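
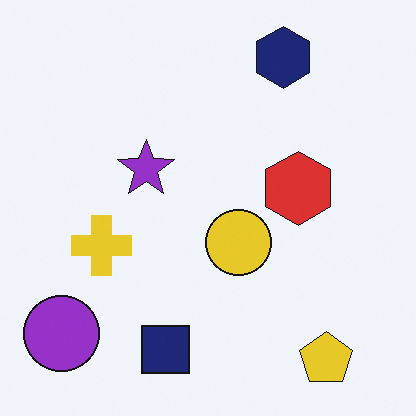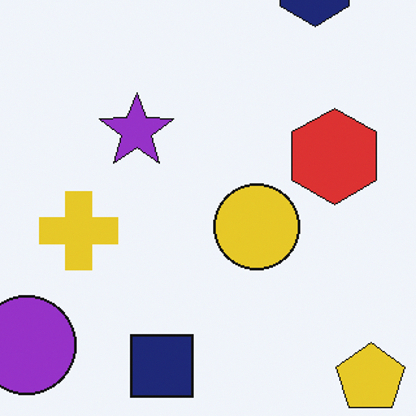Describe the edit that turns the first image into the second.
This is the original image cropped slightly and scaled back up.

The visible shapes are larger and the field of view is narrower; shapes near the original edges may be partly or wholly outside the frame — a crop-and-rescale.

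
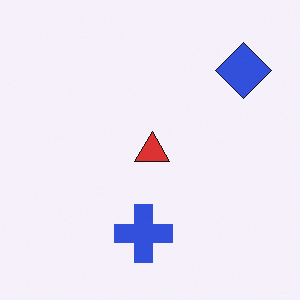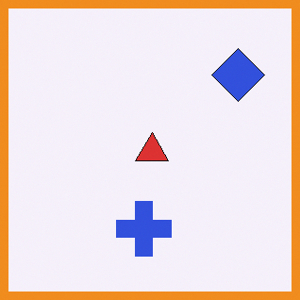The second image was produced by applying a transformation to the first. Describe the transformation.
This is the original image framed with a orange border.

A solid orange frame runs around the edge of the second image, with the content slightly shrunk inside it.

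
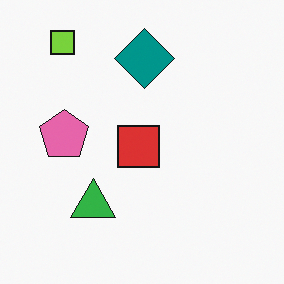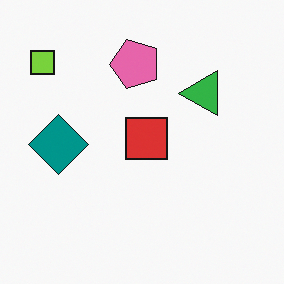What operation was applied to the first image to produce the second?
This is the original image transposed (reflected across the top-left ↔ bottom-right diagonal).

Shapes have swapped their row and column positions — what was in the top-right is now in the bottom-left — a diagonal reflection.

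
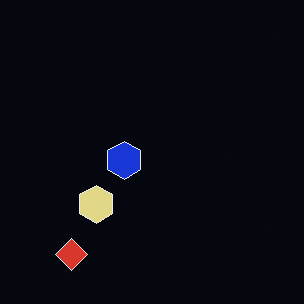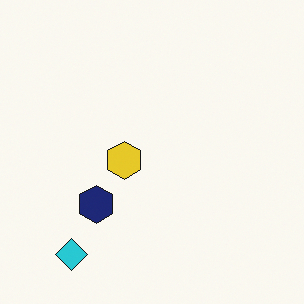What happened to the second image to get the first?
The first image is the second color-inverted (negative).

The light background has become dark and every shape's color is its complement — a photographic negative.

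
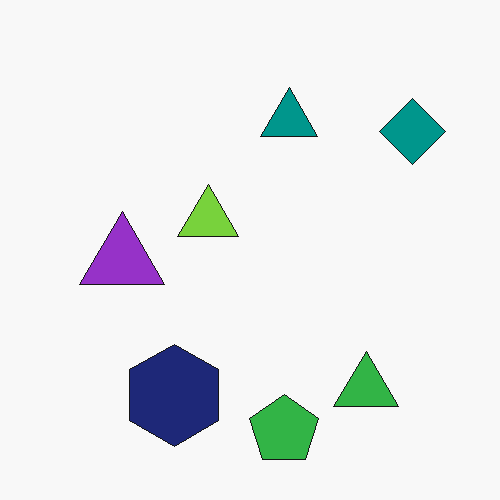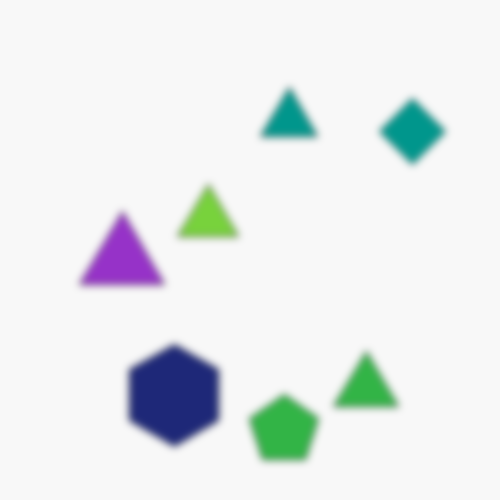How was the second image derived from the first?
The transformation is: moderately blurred.

Shape edges and outlines are uniformly softened across the whole image.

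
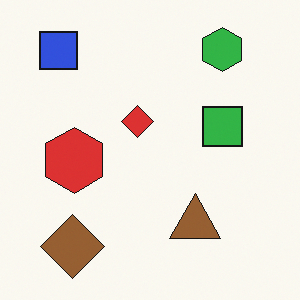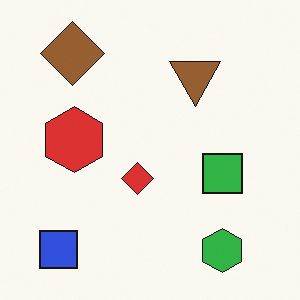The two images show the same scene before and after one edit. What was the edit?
The transformation is: flipped vertically (top ↔ bottom).

The green hexagon is in the top-right of the first image and the bottom-right of the second — shapes on opposite sides of the horizontal midline have swapped in a mirror flip.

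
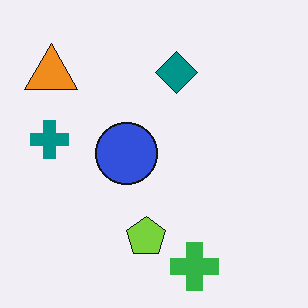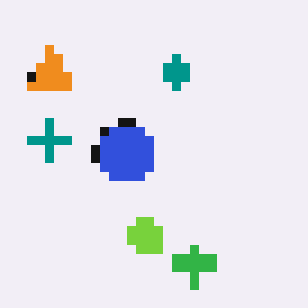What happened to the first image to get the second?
The transformation is: coarsely pixelated.

Shapes are reduced to large square blocks; fine edges and outlines are lost — a downscale-then-upscale (mosaic) effect.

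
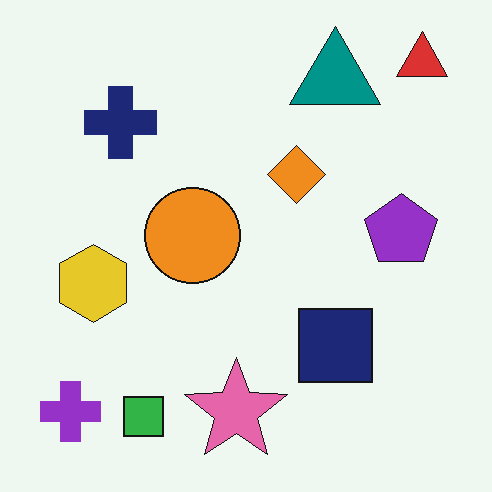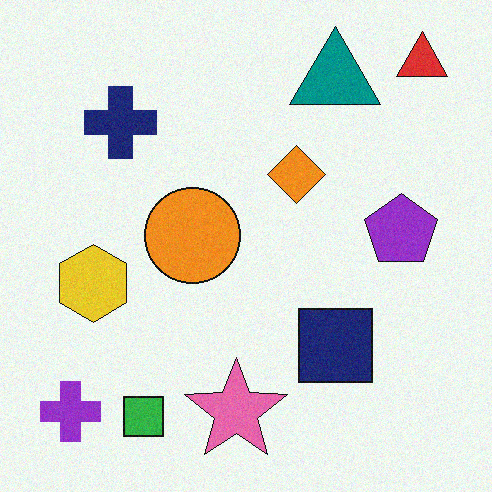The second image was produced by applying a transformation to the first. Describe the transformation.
The transformation is: degraded with a light layer of grain.

Random speckle covers the whole image, including the flat background.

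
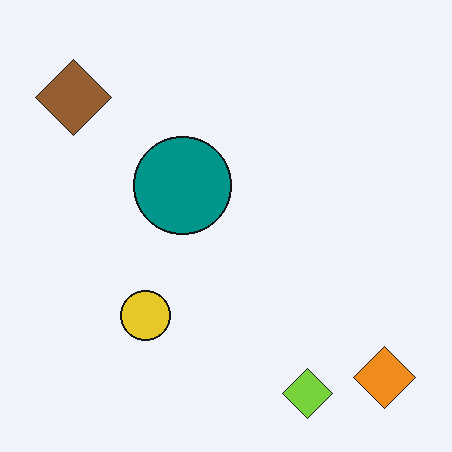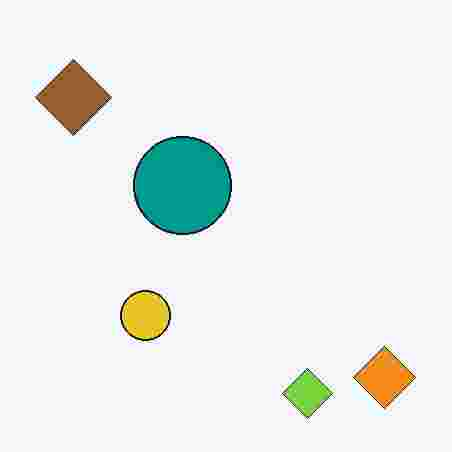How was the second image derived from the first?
The second image is the first heavily JPEG-compressed with obvious blocking artifacts.

Blocky 8×8 compression artifacts appear around shape edges and the flat background shows ringing — characteristic JPEG degradation.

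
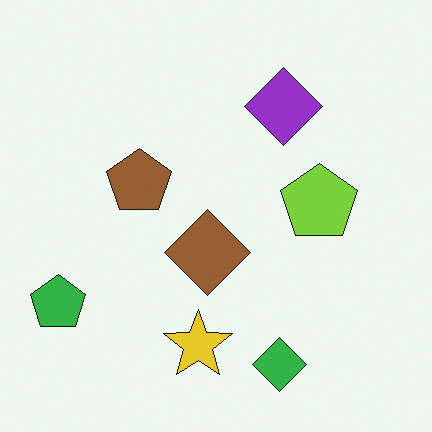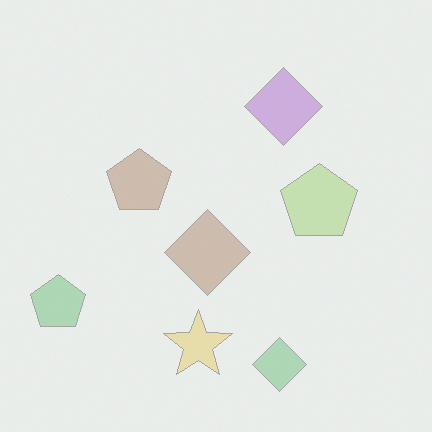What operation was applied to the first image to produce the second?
The second image is the first given much lower contrast.

Tones are pushed toward mid-grey across the whole image — a global contrast change.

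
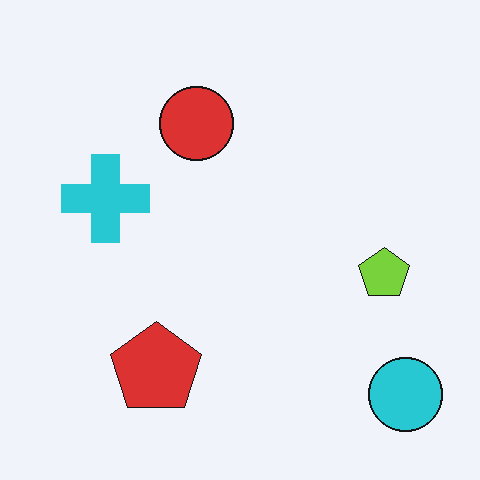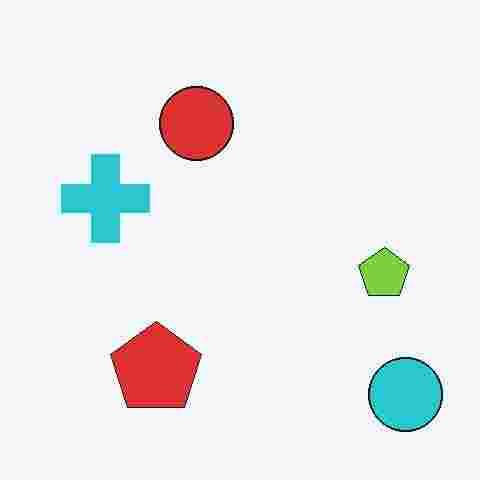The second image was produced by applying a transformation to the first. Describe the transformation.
It was heavily JPEG-compressed with obvious blocking artifacts.

Blocky 8×8 compression artifacts appear around shape edges and the flat background shows ringing — characteristic JPEG degradation.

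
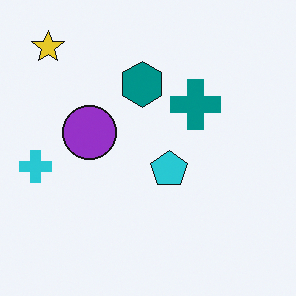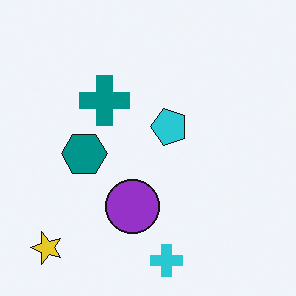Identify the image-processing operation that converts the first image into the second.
The second image is the first rotated 90° counter-clockwise.

The yellow star sits in the top-left of the first image and the bottom-left of the second — consistent with a whole-image 90° counter-clockwise rotation.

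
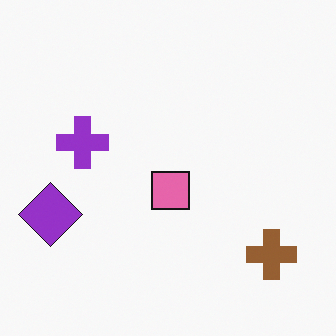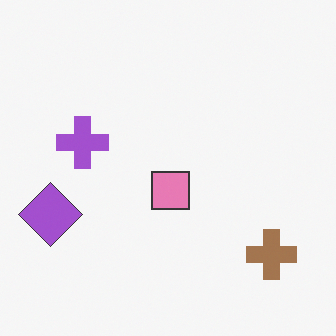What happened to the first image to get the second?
The second image is the first given slightly reduced contrast.

Tones are pushed toward mid-grey across the whole image — a global contrast change.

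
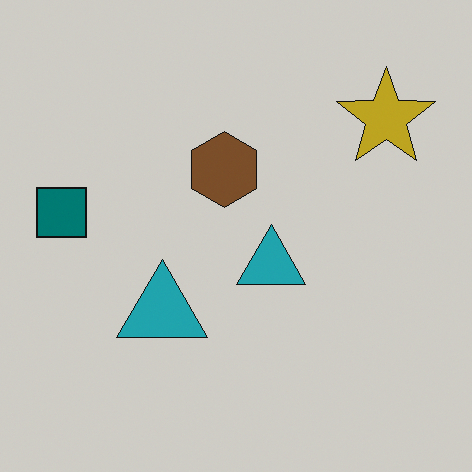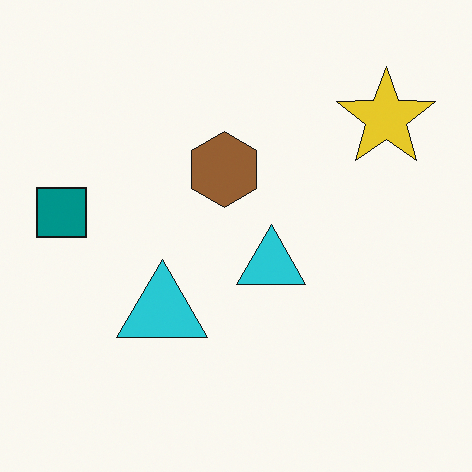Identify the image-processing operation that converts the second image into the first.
It was slightly darkened.

Every pixel — background and shapes alike — is uniformly darkened.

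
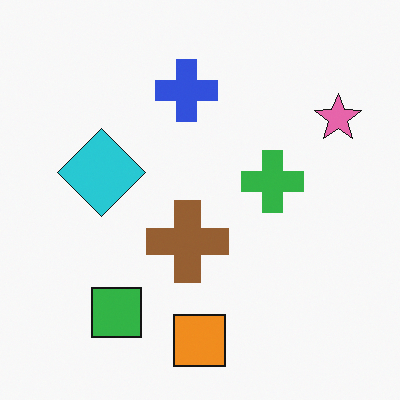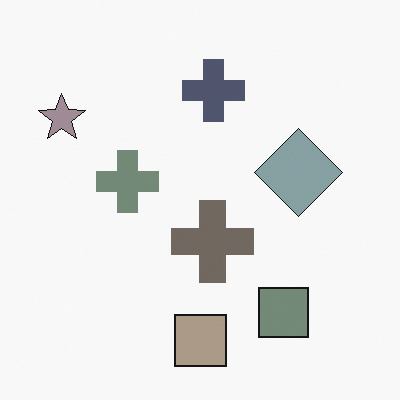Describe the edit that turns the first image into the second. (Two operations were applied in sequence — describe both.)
The second image is the first made much more muted (saturation change), then flipped horizontally (left ↔ right).

All colors are more muted and greyish — a global saturation change. The pink star is in the top-right of the first image and the top-left of the second — shapes on opposite sides of the vertical midline have swapped in a mirror flip.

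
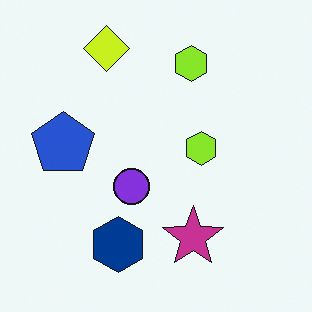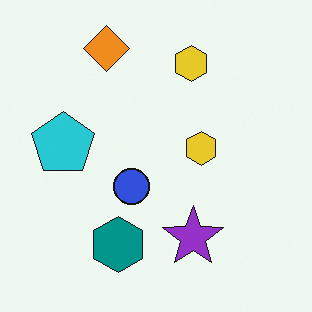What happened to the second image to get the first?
The image was hue-shifted by a small amount.

Every shape's color has rotated by the same amount around the hue wheel — a uniform hue shift.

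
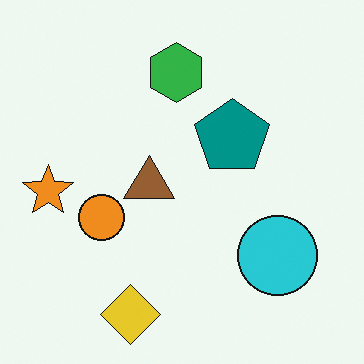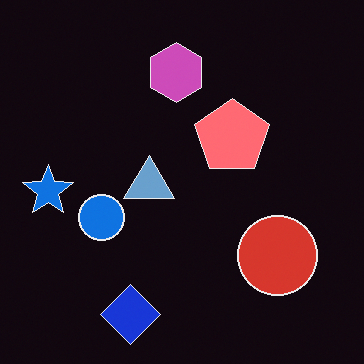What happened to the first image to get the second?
The second image is the first color-inverted (negative).

The light background has become dark and every shape's color is its complement — a photographic negative.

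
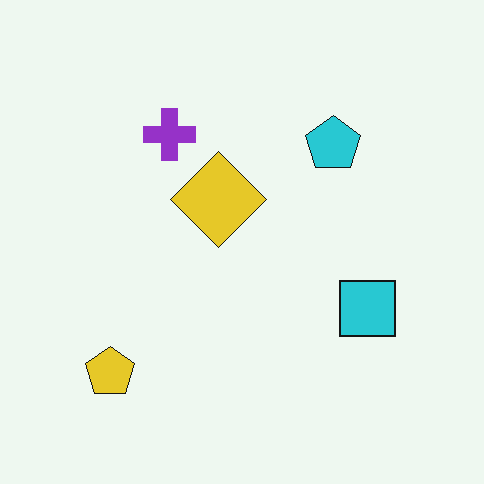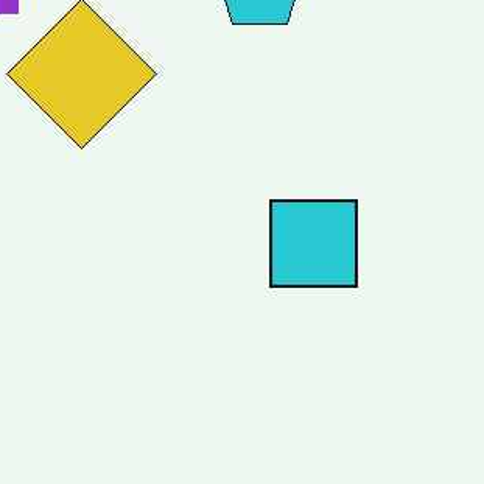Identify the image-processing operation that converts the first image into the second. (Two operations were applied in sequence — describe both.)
This is the original image given moderate JPEG compression, then cropped to a modestly smaller region and rescaled.

Blocky 8×8 compression artifacts appear around shape edges and the flat background shows ringing — characteristic JPEG degradation. The visible shapes are larger and the field of view is narrower; shapes near the original edges may be partly or wholly outside the frame — a crop-and-rescale.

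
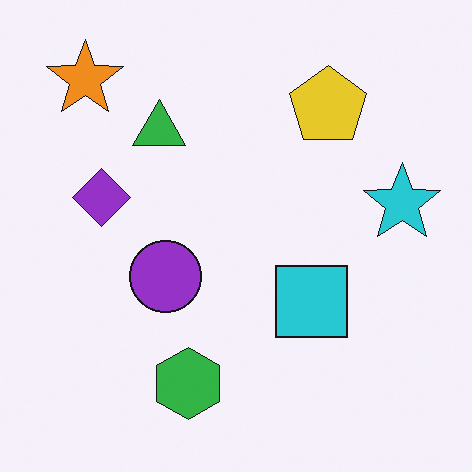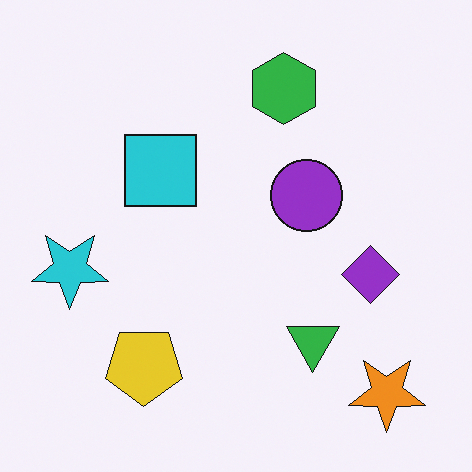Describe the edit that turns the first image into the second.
The second image is the first rotated 180°.

The orange star sits in the top-left of the first image and the bottom-right of the second — consistent with a whole-image 180° rotation.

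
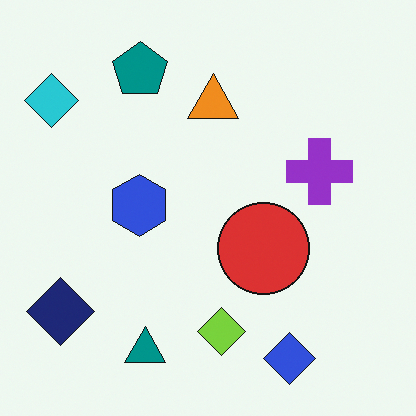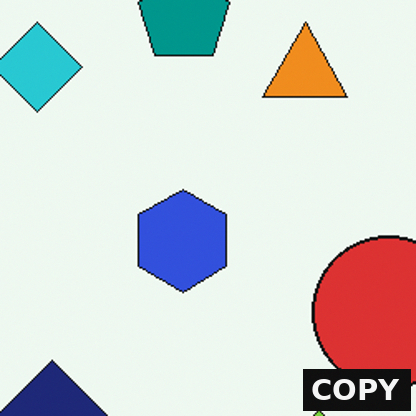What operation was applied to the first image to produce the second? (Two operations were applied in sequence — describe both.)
It was cropped tightly and scaled back up, then watermarked with the text "COPY" in the lower-right corner.

The visible shapes are larger and the field of view is narrower; shapes near the original edges may be partly or wholly outside the frame — a crop-and-rescale. A dark label reading "COPY" appears in the lower-right corner.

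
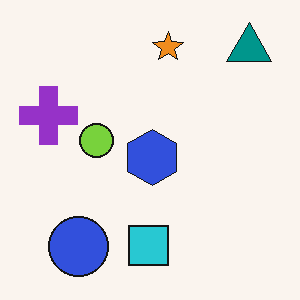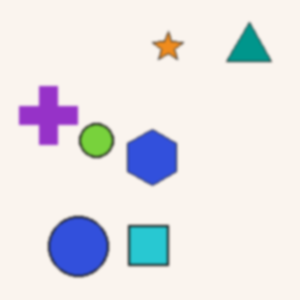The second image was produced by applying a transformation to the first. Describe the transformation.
This is the original image given a subtle gaussian blur.

Shape edges and outlines are uniformly softened across the whole image.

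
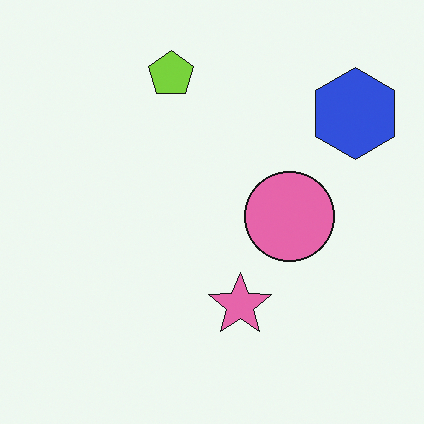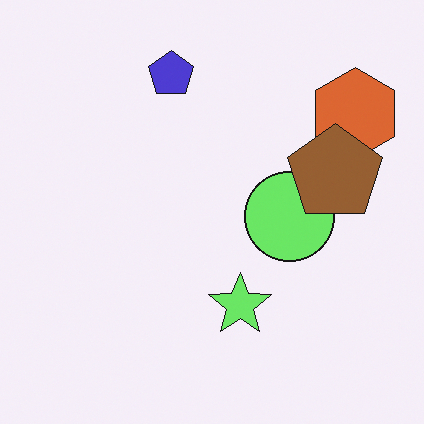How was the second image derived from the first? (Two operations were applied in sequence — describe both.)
Hue-shifted noticeably, then overlaid with an additional brown pentagon.

Every shape's color has rotated by the same amount around the hue wheel — a uniform hue shift. A brown pentagon appears in the second image that is absent from the first.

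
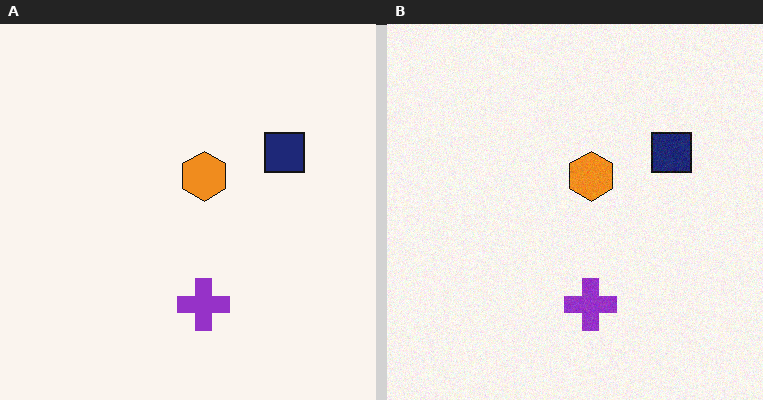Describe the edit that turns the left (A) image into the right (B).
It was degraded with light additive noise.

Random speckle covers the whole image, including the flat background.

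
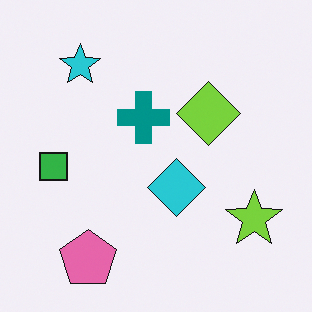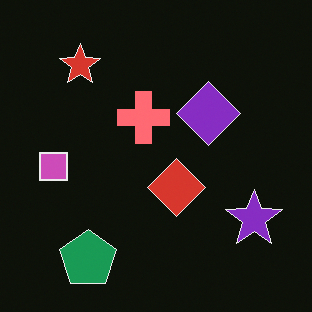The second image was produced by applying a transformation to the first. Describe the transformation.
The second image is the first color-inverted (negative).

The light background has become dark and every shape's color is its complement — a photographic negative.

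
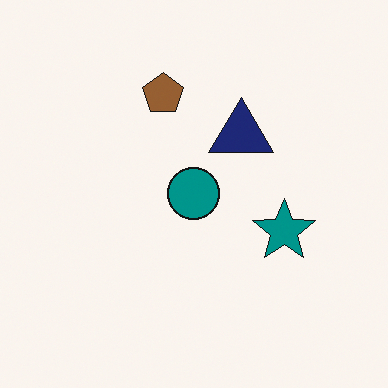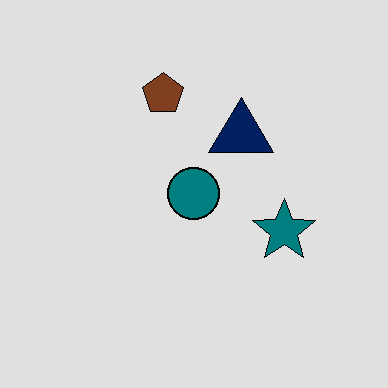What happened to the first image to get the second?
Posterized to a reduced palette.

Each flat color has snapped to a coarser quantized level — most visibly, the near-white background has dropped to a flat grey.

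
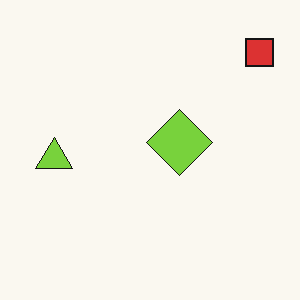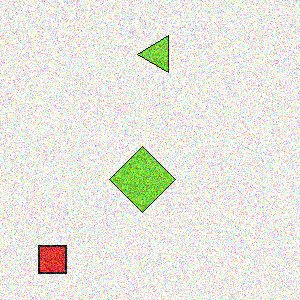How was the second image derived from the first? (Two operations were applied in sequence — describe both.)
The image was degraded with heavy additive noise, then transposed (reflected across the top-left ↔ bottom-right diagonal).

Random speckle covers the whole image, including the flat background. Shapes have swapped their row and column positions — what was in the top-right is now in the bottom-left — a diagonal reflection.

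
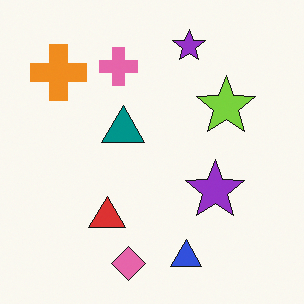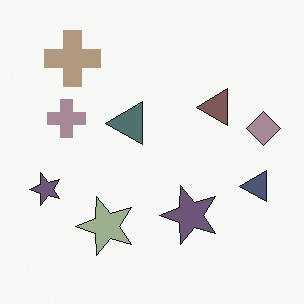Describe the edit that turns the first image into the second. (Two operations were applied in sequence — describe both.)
The transformation is: made much more muted (saturation change), then transposed (reflected across the top-left ↔ bottom-right diagonal).

All colors are more muted and greyish — a global saturation change. Shapes have swapped their row and column positions — what was in the top-right is now in the bottom-left — a diagonal reflection.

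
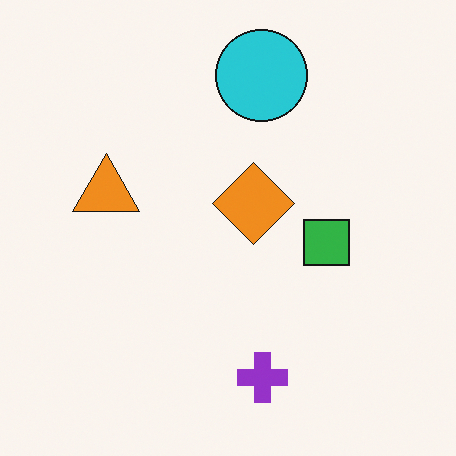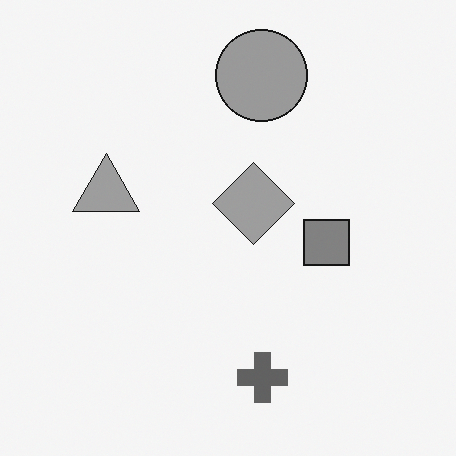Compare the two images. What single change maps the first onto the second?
This is the original image converted to grayscale.

All color is removed — every shape is now a shade of grey.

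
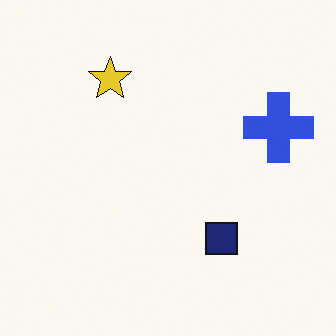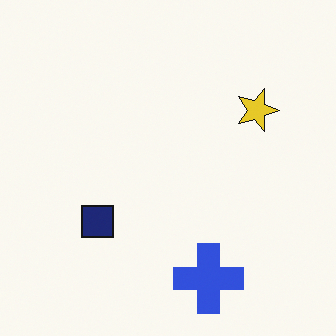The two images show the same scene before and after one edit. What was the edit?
The second image is the first rotated 90° clockwise.

The blue cross sits in the right of the first image and the bottom of the second — consistent with a whole-image 90° clockwise rotation.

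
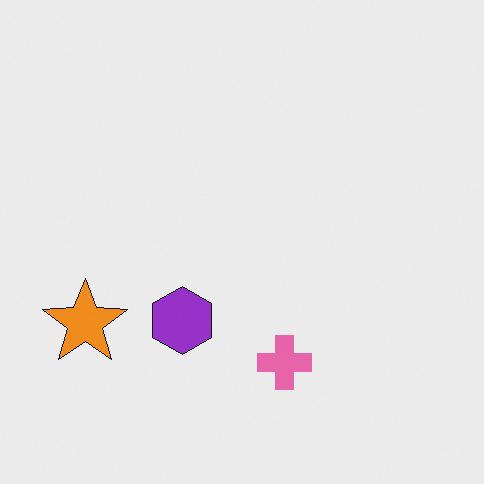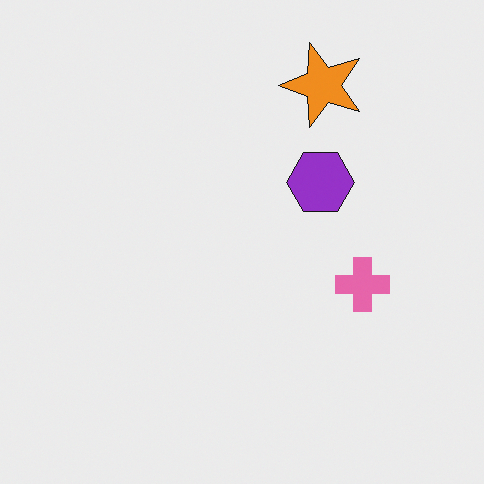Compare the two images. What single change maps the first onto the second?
The transformation is: transposed (reflected across the top-left ↔ bottom-right diagonal).

Shapes have swapped their row and column positions — what was in the top-right is now in the bottom-left — a diagonal reflection.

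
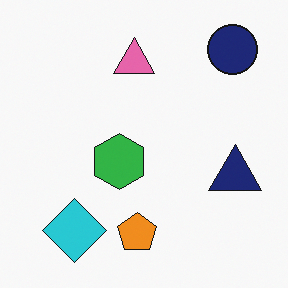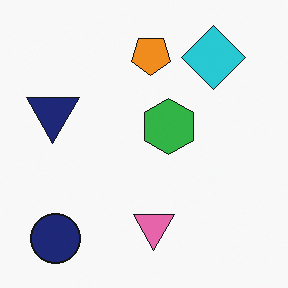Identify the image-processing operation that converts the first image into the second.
Rotated 180°.

The navy circle sits in the top-right of the first image and the bottom-left of the second — consistent with a whole-image 180° rotation.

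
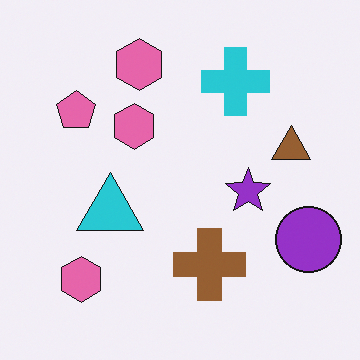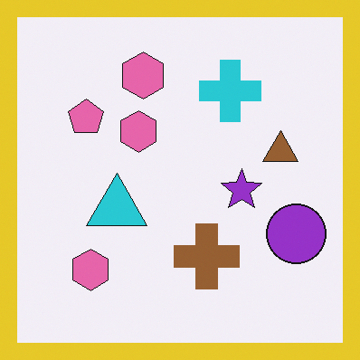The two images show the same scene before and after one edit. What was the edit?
The second image is the first framed with a yellow border.

A solid yellow frame runs around the edge of the second image, with the content slightly shrunk inside it.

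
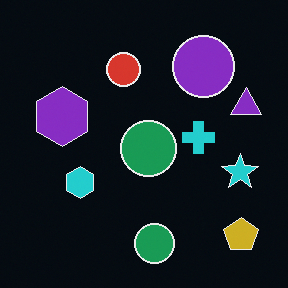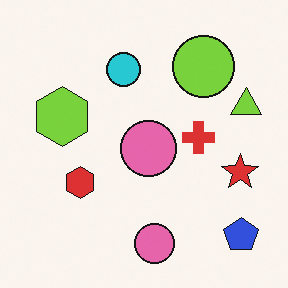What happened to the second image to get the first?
The first image is the second color-inverted (negative).

The light background has become dark and every shape's color is its complement — a photographic negative.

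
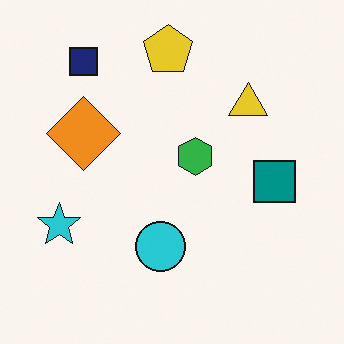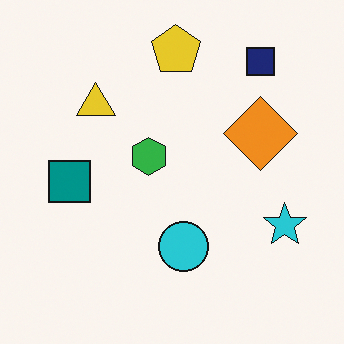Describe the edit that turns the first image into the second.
The image was flipped horizontally (left ↔ right).

The cyan star is in the left of the first image and the right of the second — shapes on opposite sides of the vertical midline have swapped in a mirror flip.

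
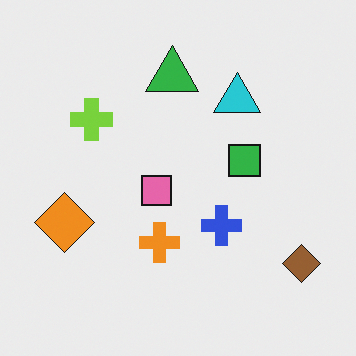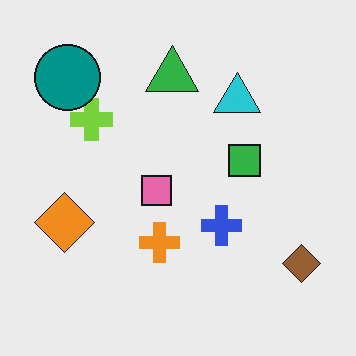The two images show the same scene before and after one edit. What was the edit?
The second image is the first overlaid with an additional teal circle.

A teal circle appears in the second image that is absent from the first.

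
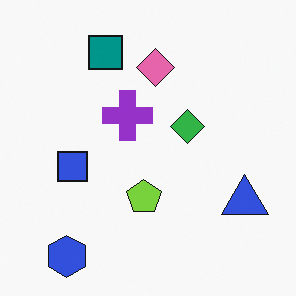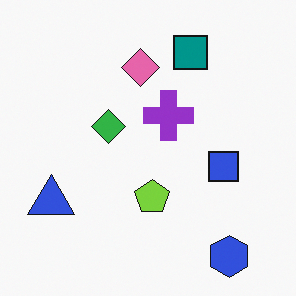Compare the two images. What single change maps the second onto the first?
The transformation is: flipped horizontally (left ↔ right).

The blue triangle is in the bottom-left of the second image and the bottom-right of the first — shapes on opposite sides of the vertical midline have swapped in a mirror flip.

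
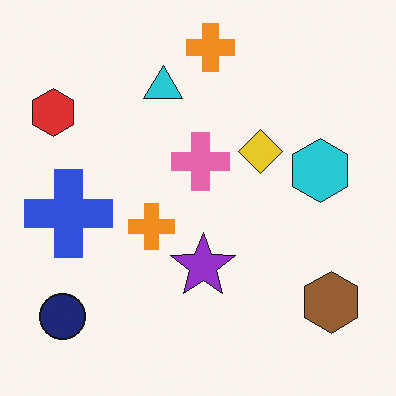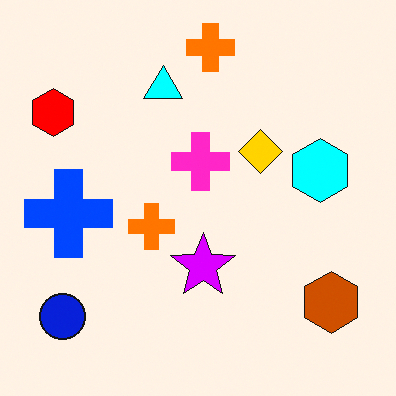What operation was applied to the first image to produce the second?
It was heavily oversaturated.

All colors are more vivid — a global saturation change.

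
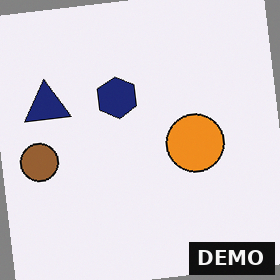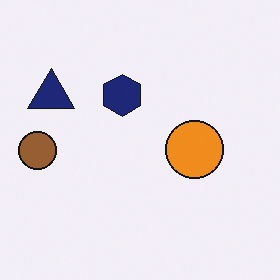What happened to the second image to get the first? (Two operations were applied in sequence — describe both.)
It was rotated counter-clockwise by a few degrees, then watermarked with the text "DEMO" in the lower-right corner.

Every shape is tilted by the same angle and the image corners show triangular fill wedges — a whole-image rotation by a non-right angle. A dark label reading "DEMO" appears in the lower-right corner.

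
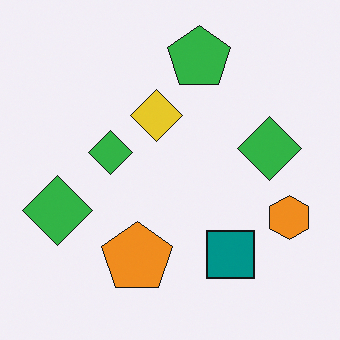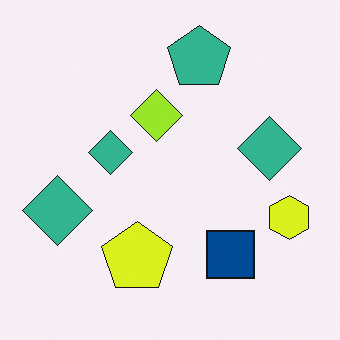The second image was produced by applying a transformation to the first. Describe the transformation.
The transformation is: hue-shifted slightly.

Every shape's color has rotated by the same amount around the hue wheel — a uniform hue shift.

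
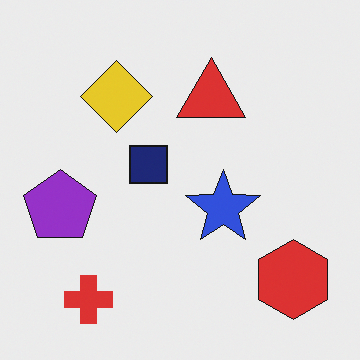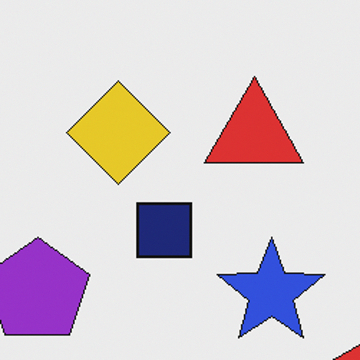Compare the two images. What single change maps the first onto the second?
It was cropped to a modestly smaller region and rescaled.

The visible shapes are larger and the field of view is narrower; shapes near the original edges may be partly or wholly outside the frame — a crop-and-rescale.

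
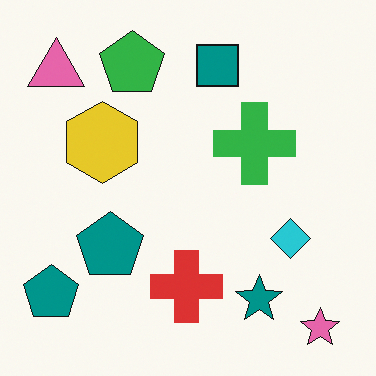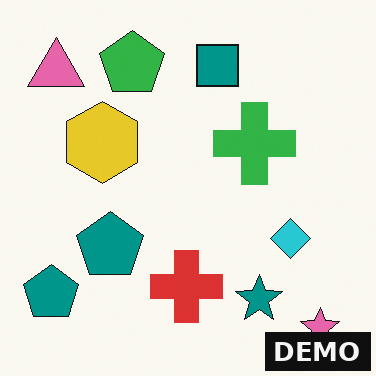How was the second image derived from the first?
The transformation is: watermarked with the text "DEMO" in the lower-right corner.

A dark label reading "DEMO" appears in the lower-right corner.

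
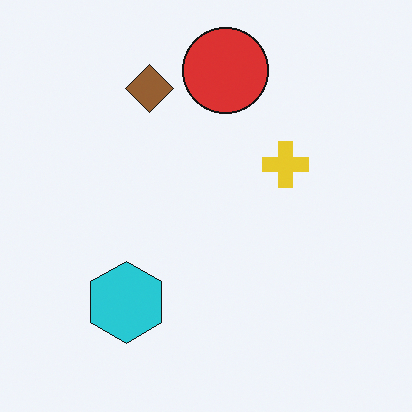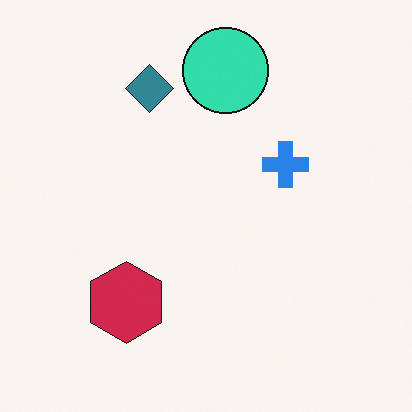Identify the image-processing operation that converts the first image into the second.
It was hue-shifted by a large amount.

Every shape's color has rotated by the same amount around the hue wheel — a uniform hue shift.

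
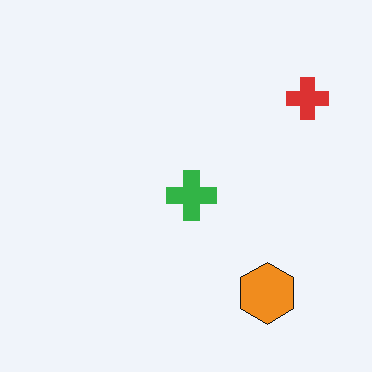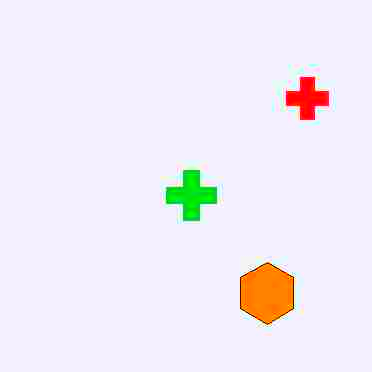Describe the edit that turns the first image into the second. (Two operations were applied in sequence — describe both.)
The image was heavily JPEG-compressed with obvious blocking artifacts, then heavily oversaturated.

Blocky 8×8 compression artifacts appear around shape edges and the flat background shows ringing — characteristic JPEG degradation. All colors are more vivid — a global saturation change.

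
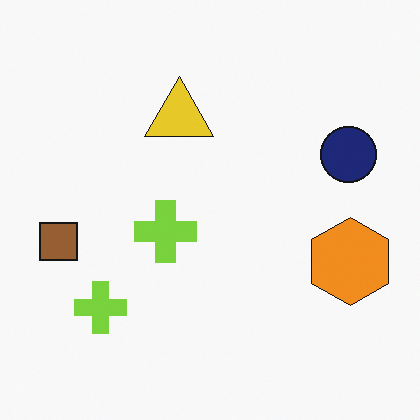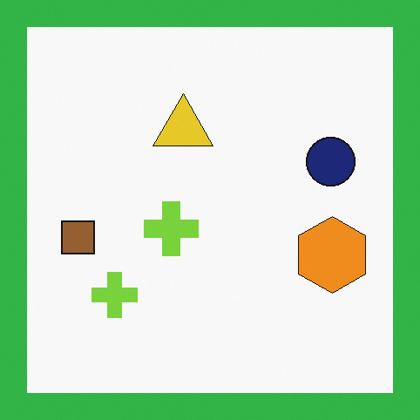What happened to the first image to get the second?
The transformation is: framed with a green border.

A solid green frame runs around the edge of the second image, with the content slightly shrunk inside it.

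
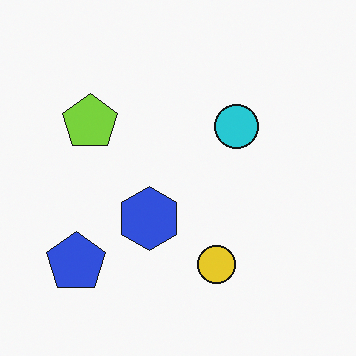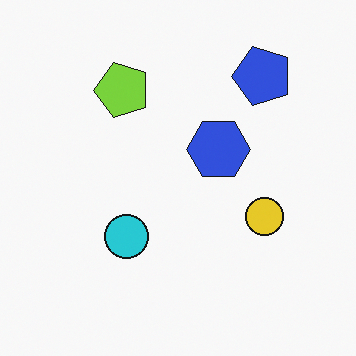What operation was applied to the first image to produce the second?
This is the original image transposed (reflected across the top-left ↔ bottom-right diagonal).

Shapes have swapped their row and column positions — what was in the top-right is now in the bottom-left — a diagonal reflection.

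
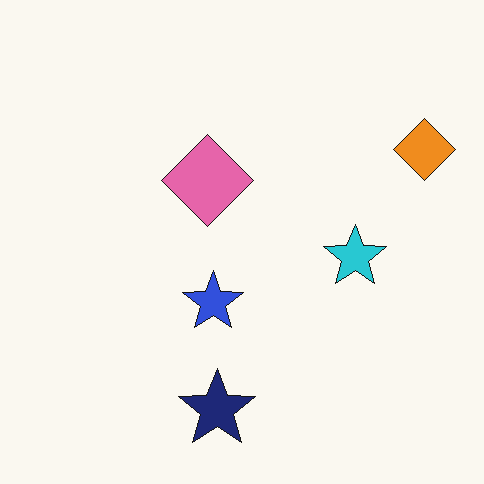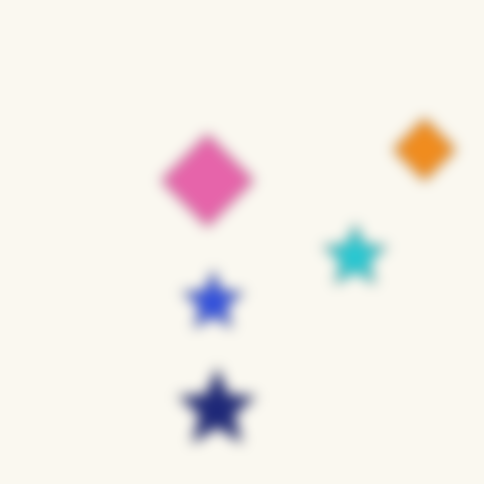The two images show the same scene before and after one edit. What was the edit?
Strongly gaussian-blurred.

Shape edges and outlines are uniformly softened across the whole image.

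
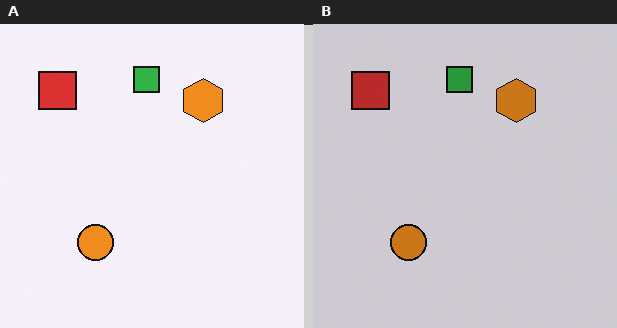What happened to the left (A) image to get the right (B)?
The transformation is: darkened a little.

Every pixel — background and shapes alike — is uniformly darkened.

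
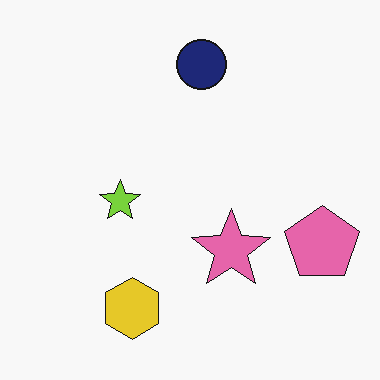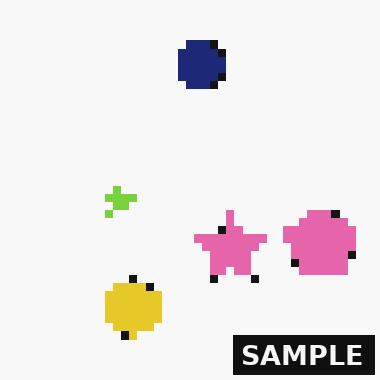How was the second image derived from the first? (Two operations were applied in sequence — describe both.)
Moderately pixelated, then watermarked with the text "SAMPLE" in the lower-right corner.

Shapes are reduced to large square blocks; fine edges and outlines are lost — a downscale-then-upscale (mosaic) effect. A dark label reading "SAMPLE" appears in the lower-right corner.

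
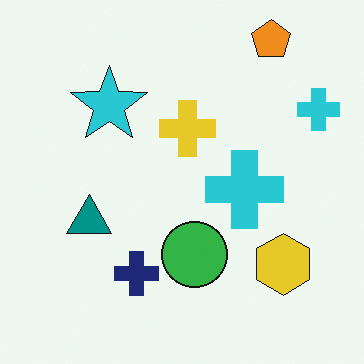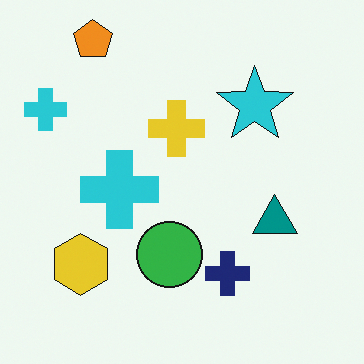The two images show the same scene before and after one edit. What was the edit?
Flipped horizontally (left ↔ right).

The yellow hexagon is in the bottom-right of the first image and the bottom-left of the second — shapes on opposite sides of the vertical midline have swapped in a mirror flip.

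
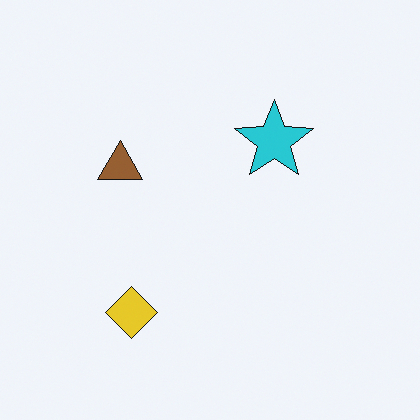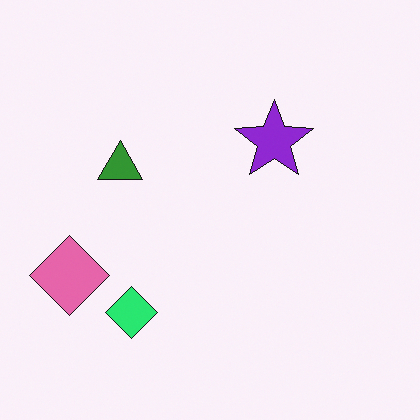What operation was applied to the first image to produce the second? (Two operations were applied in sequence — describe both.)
The second image is the first hue-shifted through roughly a third of the color wheel, then overlaid with an additional pink diamond.

Every shape's color has rotated by the same amount around the hue wheel — a uniform hue shift. A pink diamond appears in the second image that is absent from the first.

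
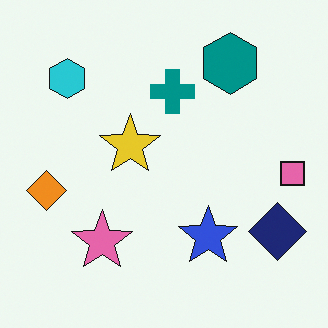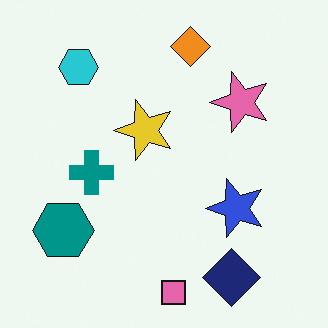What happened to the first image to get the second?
The transformation is: transposed (reflected across the top-left ↔ bottom-right diagonal).

Shapes have swapped their row and column positions — what was in the top-right is now in the bottom-left — a diagonal reflection.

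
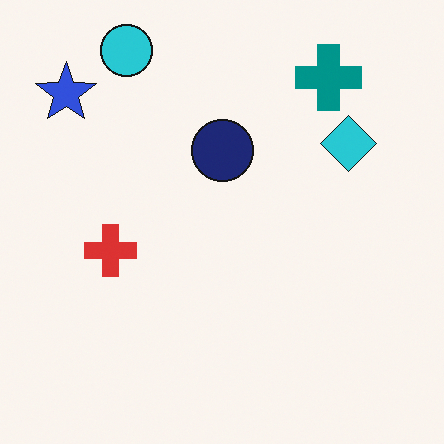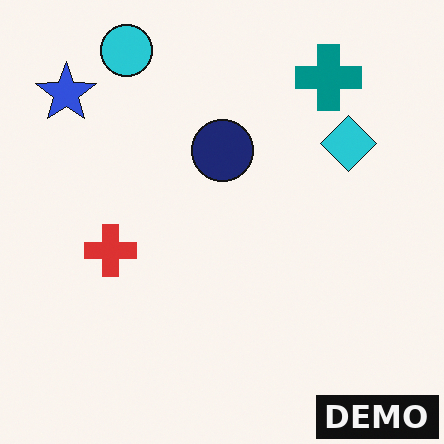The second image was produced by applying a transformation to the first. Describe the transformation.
It was watermarked with the text "DEMO" in the lower-right corner.

A dark label reading "DEMO" appears in the lower-right corner.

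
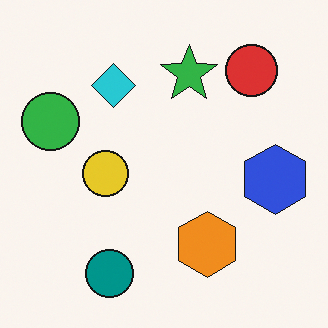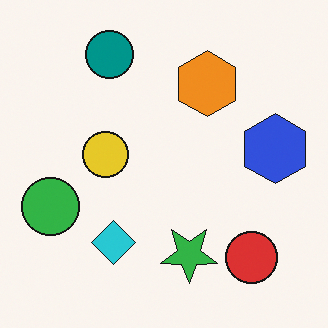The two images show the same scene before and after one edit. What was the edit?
This is the original image flipped vertically (top ↔ bottom).

The teal circle is in the bottom-left of the first image and the top-left of the second — shapes on opposite sides of the horizontal midline have swapped in a mirror flip.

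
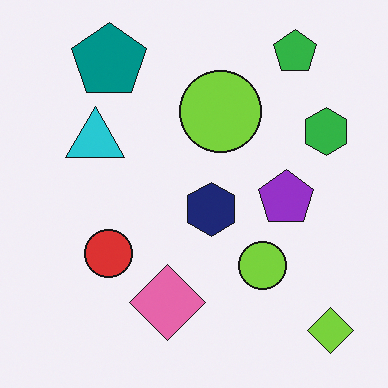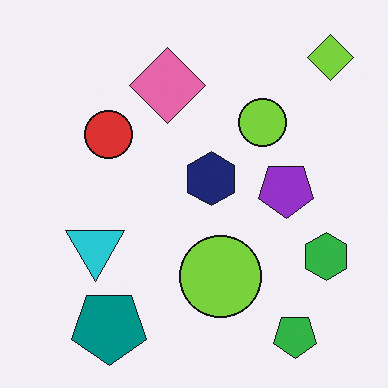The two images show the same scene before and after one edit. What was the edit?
The image was flipped vertically (top ↔ bottom).

The green pentagon is in the top-right of the first image and the bottom-right of the second — shapes on opposite sides of the horizontal midline have swapped in a mirror flip.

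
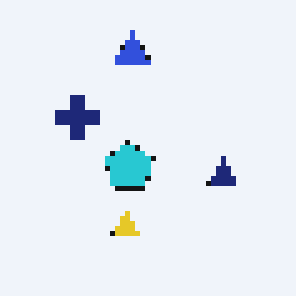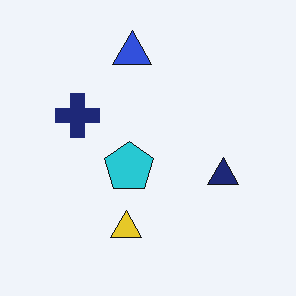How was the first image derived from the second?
The first image is the second mildly pixelated.

Shapes are reduced to large square blocks; fine edges and outlines are lost — a downscale-then-upscale (mosaic) effect.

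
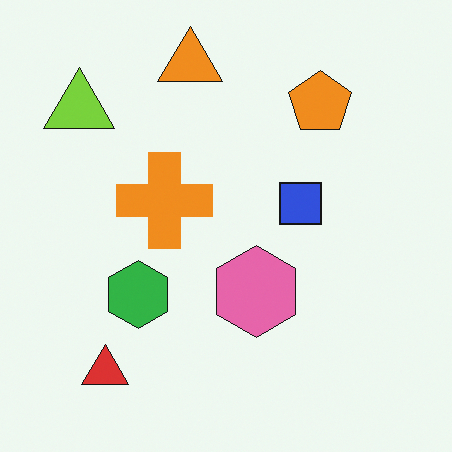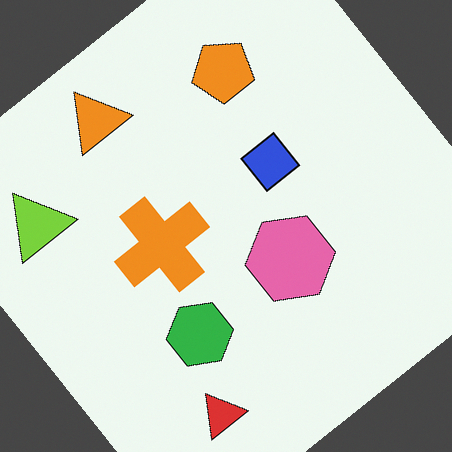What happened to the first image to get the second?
The transformation is: rotated counter-clockwise by a large amount — several tens of degrees.

Every shape is tilted by the same angle and the image corners show triangular fill wedges — a whole-image rotation by a non-right angle.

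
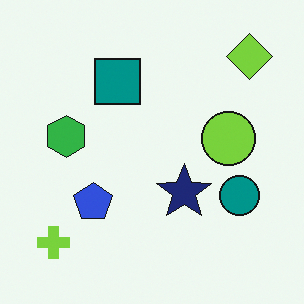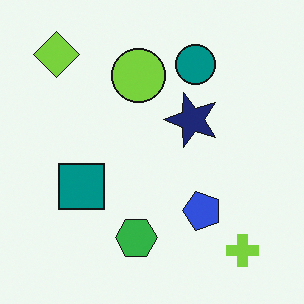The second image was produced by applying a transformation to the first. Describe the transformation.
The transformation is: rotated 90° counter-clockwise.

The lime diamond sits in the top-right of the first image and the top-left of the second — consistent with a whole-image 90° counter-clockwise rotation.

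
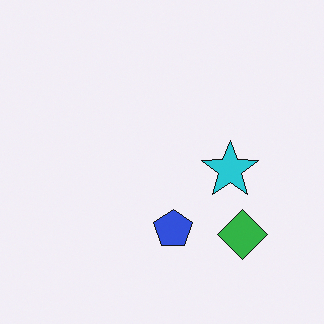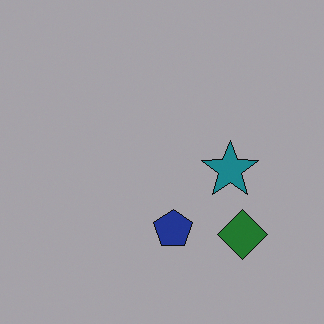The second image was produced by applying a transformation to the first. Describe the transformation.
The transformation is: substantially darkened.

Every pixel — background and shapes alike — is uniformly darkened.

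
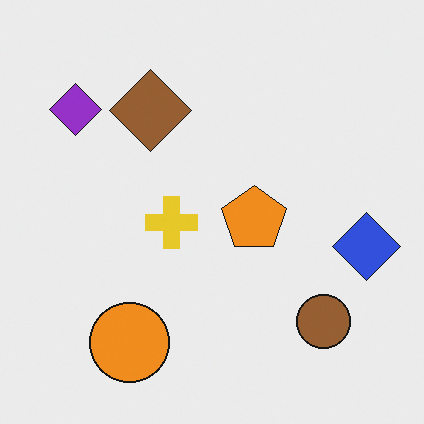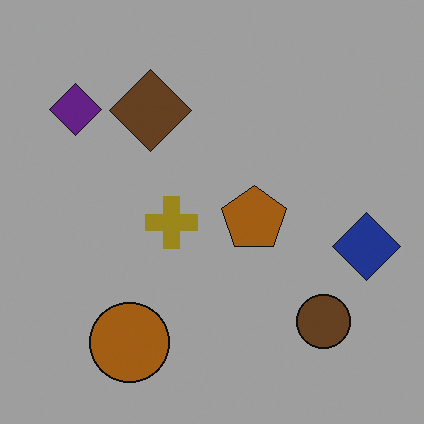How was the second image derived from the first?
The second image is the first noticeably darkened.

Every pixel — background and shapes alike — is uniformly darkened.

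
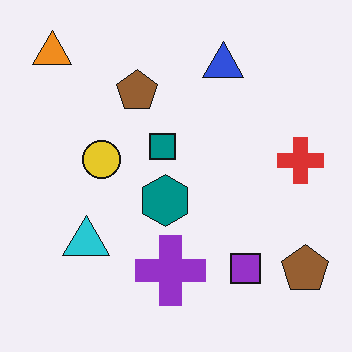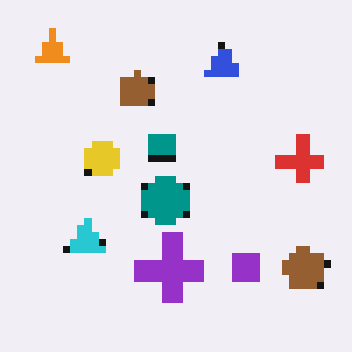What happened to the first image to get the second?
The second image is the first moderately pixelated.

Shapes are reduced to large square blocks; fine edges and outlines are lost — a downscale-then-upscale (mosaic) effect.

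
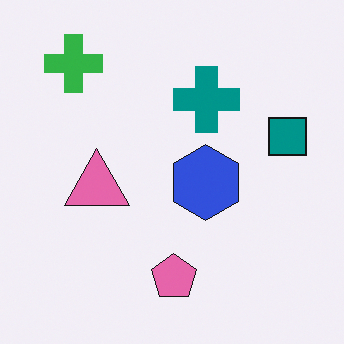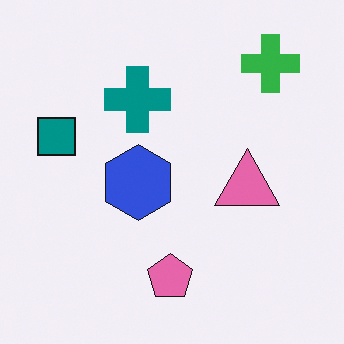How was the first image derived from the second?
Flipped horizontally (left ↔ right).

The teal square is in the left of the second image and the right of the first — shapes on opposite sides of the vertical midline have swapped in a mirror flip.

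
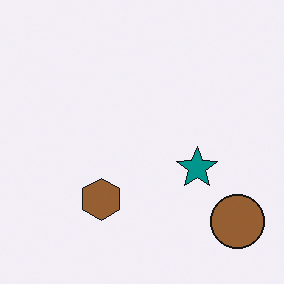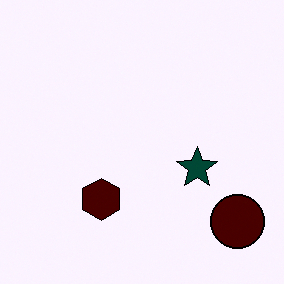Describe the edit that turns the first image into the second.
The image was boosted in contrast.

Tones are pushed away from mid-grey across the whole image — a global contrast change.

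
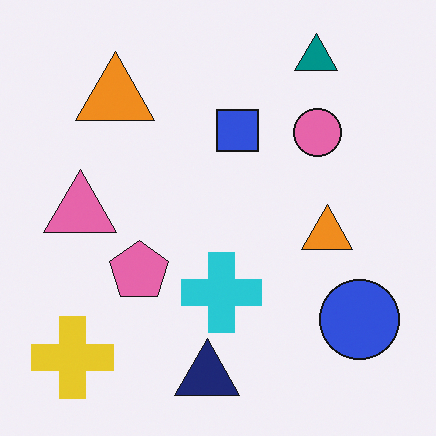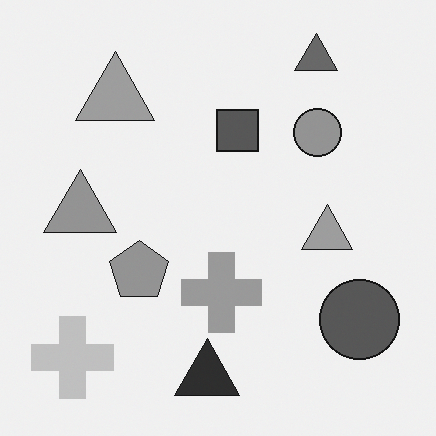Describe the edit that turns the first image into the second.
The image was converted to grayscale.

All color is removed — every shape is now a shade of grey.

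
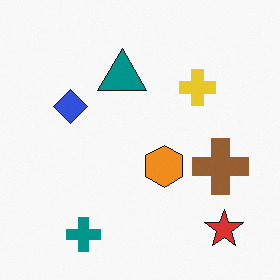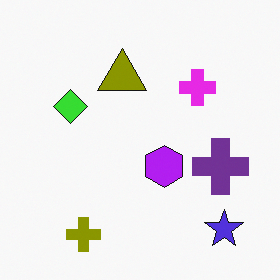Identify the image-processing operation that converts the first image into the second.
This is the original image hue-shifted through roughly half the color wheel.

Every shape's color has rotated by the same amount around the hue wheel — a uniform hue shift.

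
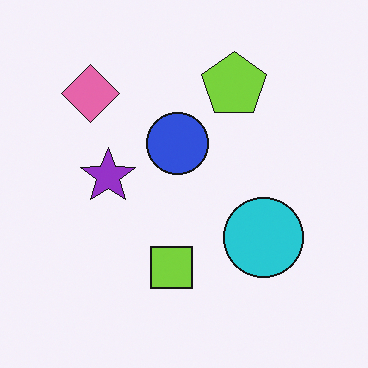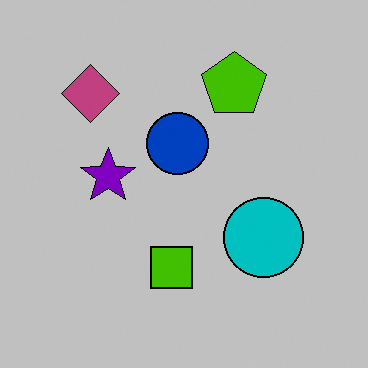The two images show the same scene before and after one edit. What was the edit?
The image was heavily posterized to just a handful of flat colors.

Each flat color has snapped to a coarser quantized level — most visibly, the near-white background has dropped to a flat grey.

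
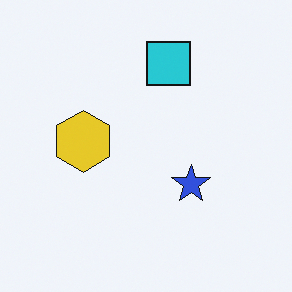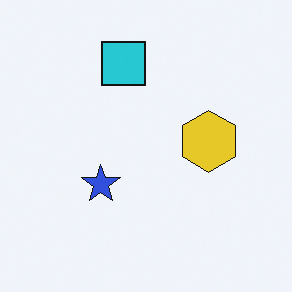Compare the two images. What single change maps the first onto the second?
The second image is the first flipped horizontally (left ↔ right).

The yellow hexagon is in the left of the first image and the right of the second — shapes on opposite sides of the vertical midline have swapped in a mirror flip.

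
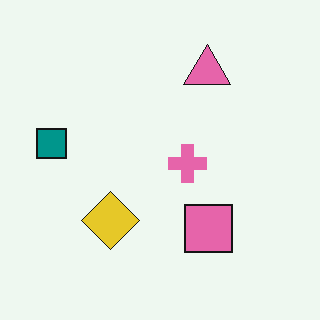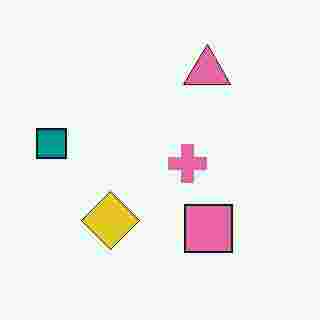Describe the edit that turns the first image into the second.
The transformation is: heavily JPEG-compressed with obvious blocking artifacts.

Blocky 8×8 compression artifacts appear around shape edges and the flat background shows ringing — characteristic JPEG degradation.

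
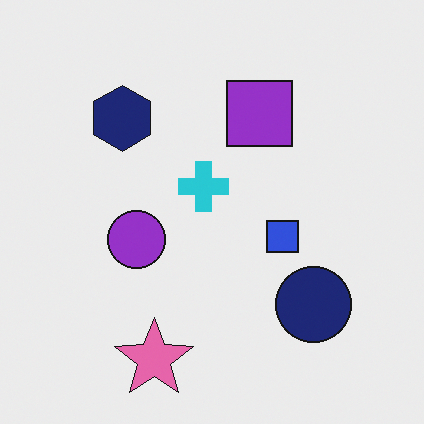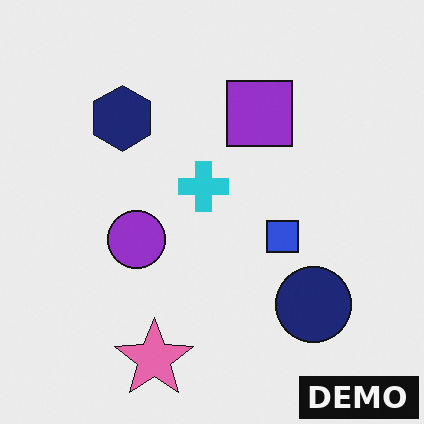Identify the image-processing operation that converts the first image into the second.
The second image is the first watermarked with the text "DEMO" in the lower-right corner.

A dark label reading "DEMO" appears in the lower-right corner.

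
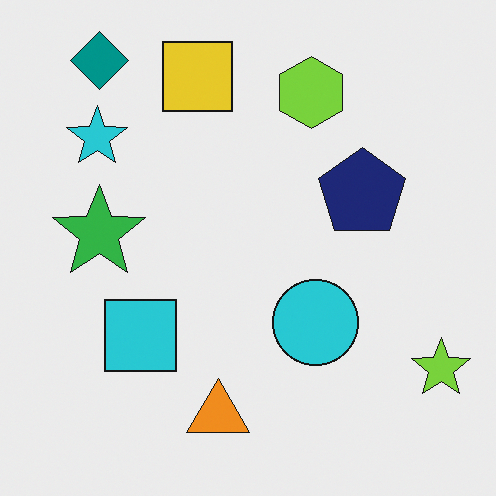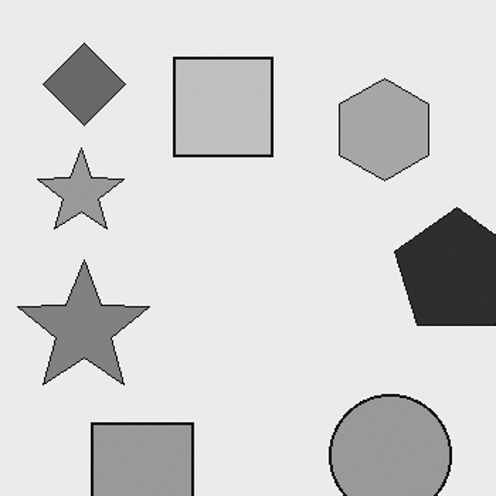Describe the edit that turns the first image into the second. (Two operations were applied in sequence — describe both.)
This is the original image cropped slightly and scaled back up, then converted to grayscale.

The visible shapes are larger and the field of view is narrower; shapes near the original edges may be partly or wholly outside the frame — a crop-and-rescale. All color is removed — every shape is now a shade of grey.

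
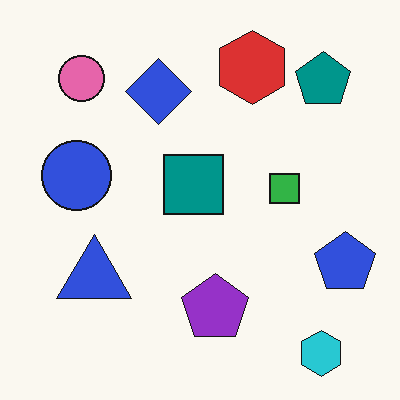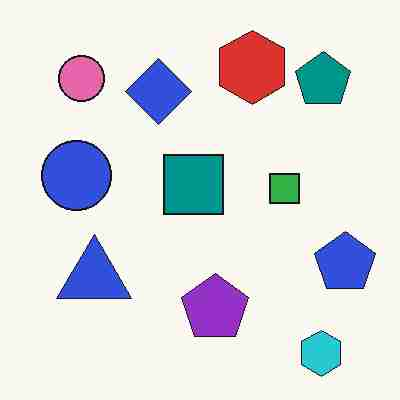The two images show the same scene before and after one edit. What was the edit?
It was degraded with heavy JPEG compression.

Blocky 8×8 compression artifacts appear around shape edges and the flat background shows ringing — characteristic JPEG degradation.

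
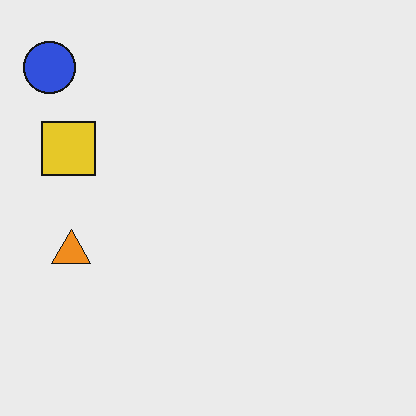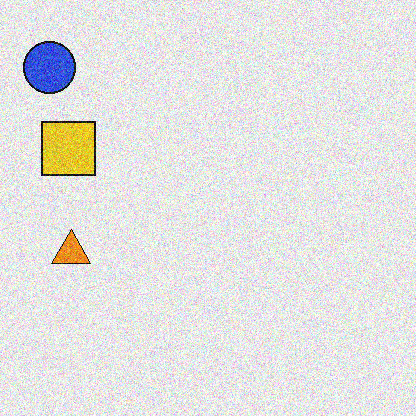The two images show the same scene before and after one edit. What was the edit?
The second image is the first degraded with moderate additive noise.

Random speckle covers the whole image, including the flat background.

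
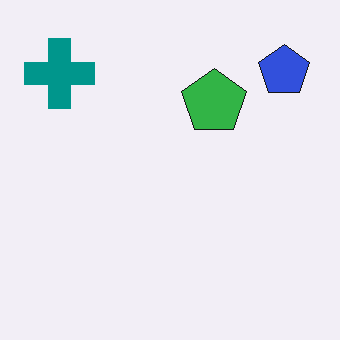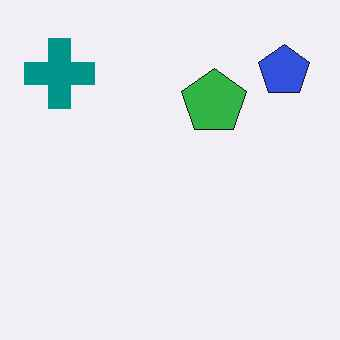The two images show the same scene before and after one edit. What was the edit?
The transformation is: JPEG-compressed with visible artifacts.

Blocky 8×8 compression artifacts appear around shape edges and the flat background shows ringing — characteristic JPEG degradation.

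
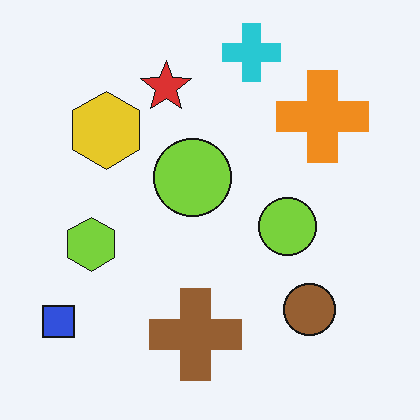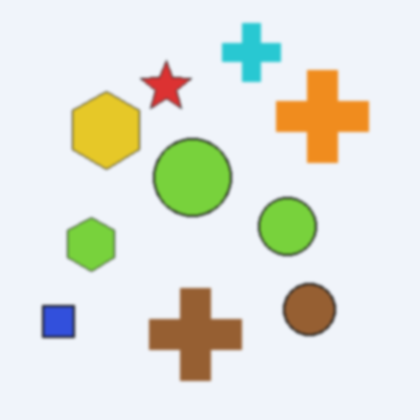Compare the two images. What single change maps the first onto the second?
The second image is the first given a subtle gaussian blur.

Shape edges and outlines are uniformly softened across the whole image.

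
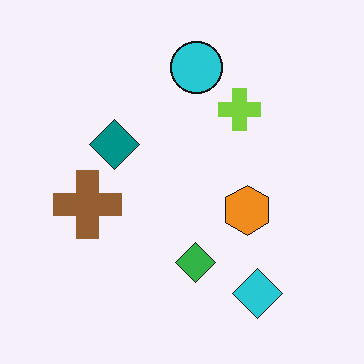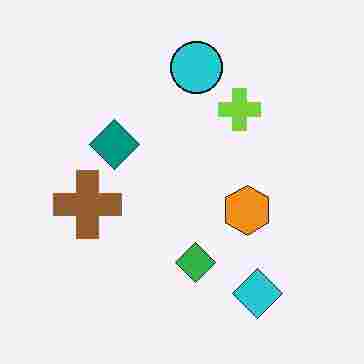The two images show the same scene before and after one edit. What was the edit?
Heavily JPEG-compressed with obvious blocking artifacts.

Blocky 8×8 compression artifacts appear around shape edges and the flat background shows ringing — characteristic JPEG degradation.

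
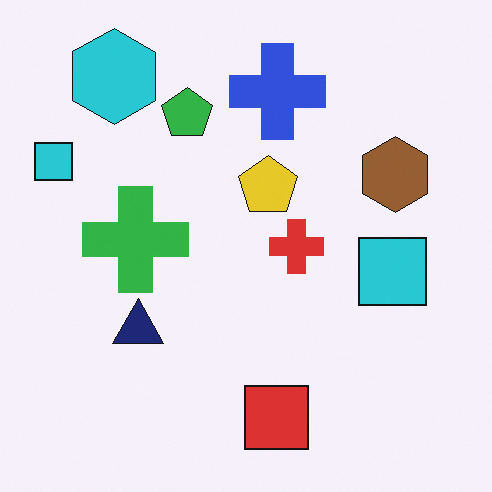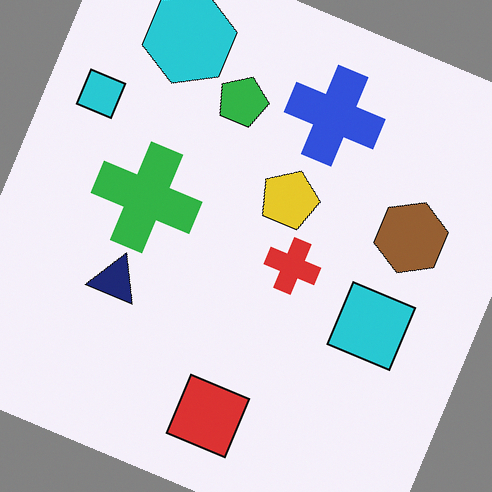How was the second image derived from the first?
The second image is the first rotated clockwise by a clearly visible amount.

Every shape is tilted by the same angle and the image corners show triangular fill wedges — a whole-image rotation by a non-right angle.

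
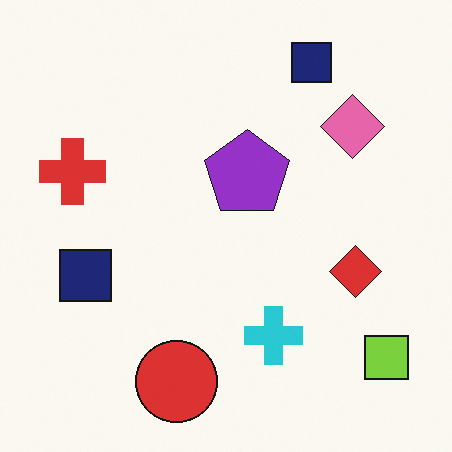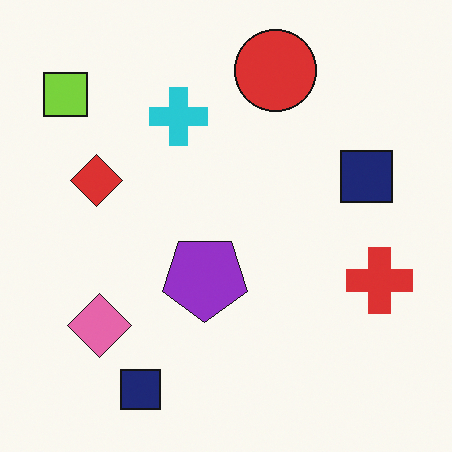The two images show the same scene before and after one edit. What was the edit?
The transformation is: rotated 180°.

The lime square sits in the bottom-right of the first image and the top-left of the second — consistent with a whole-image 180° rotation.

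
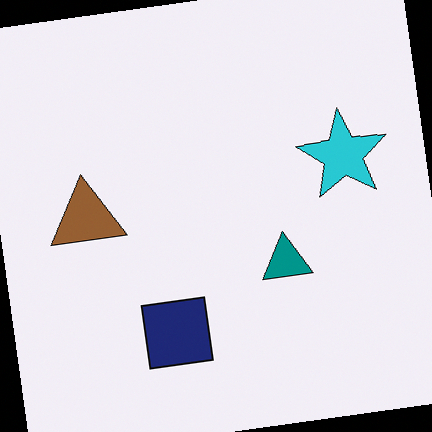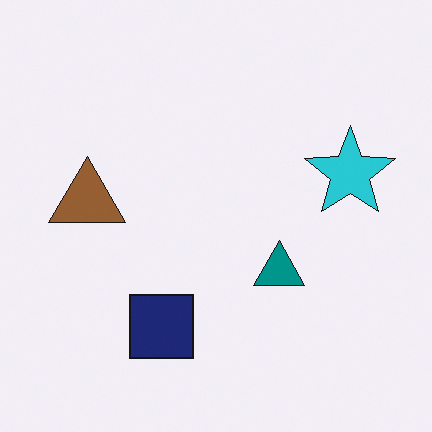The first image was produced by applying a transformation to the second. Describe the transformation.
The transformation is: rotated counter-clockwise by a slight angle.

Every shape is tilted by the same angle and the image corners show triangular fill wedges — a whole-image rotation by a non-right angle.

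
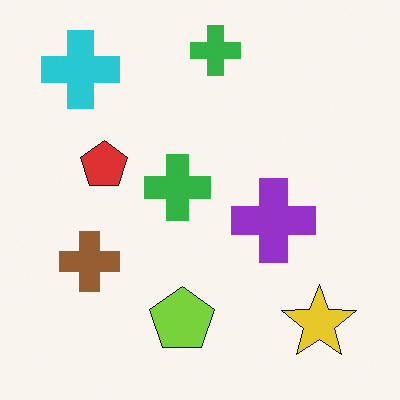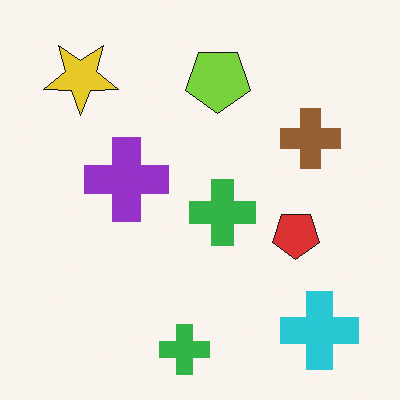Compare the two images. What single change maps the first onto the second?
Rotated 180°.

The cyan cross sits in the top-left of the first image and the bottom-right of the second — consistent with a whole-image 180° rotation.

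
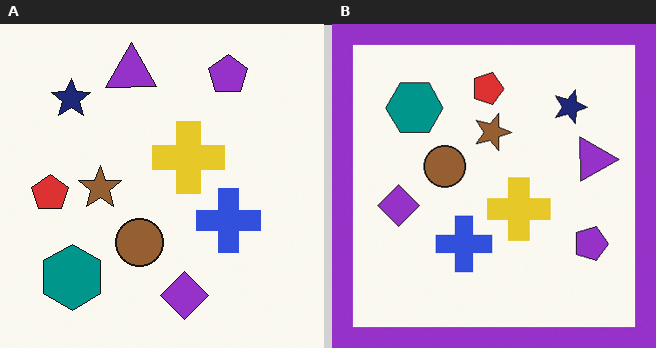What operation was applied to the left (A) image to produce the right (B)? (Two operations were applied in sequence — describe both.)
This is the original image rotated 90° clockwise, then framed with a purple border.

The purple pentagon sits in the top-right of the left (A) image and the bottom-right of the right (B) — consistent with a whole-image 90° clockwise rotation. A solid purple frame runs around the edge of the right (B) image, with the content slightly shrunk inside it.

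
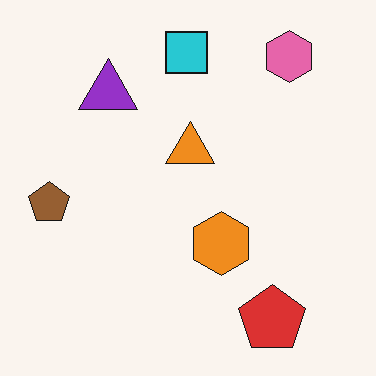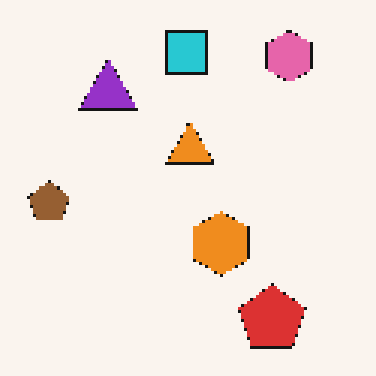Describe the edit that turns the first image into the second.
The second image is the first mildly pixelated.

Shapes are reduced to large square blocks; fine edges and outlines are lost — a downscale-then-upscale (mosaic) effect.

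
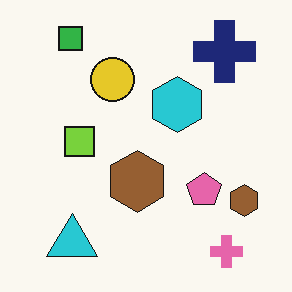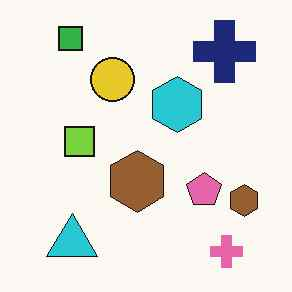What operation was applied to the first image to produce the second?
This is the original image JPEG-compressed with visible artifacts.

Blocky 8×8 compression artifacts appear around shape edges and the flat background shows ringing — characteristic JPEG degradation.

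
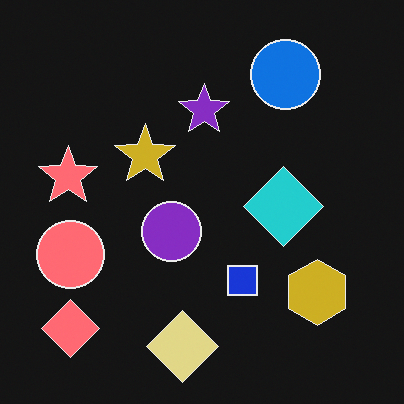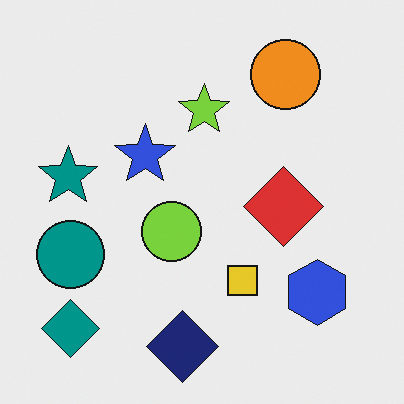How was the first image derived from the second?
It was color-inverted (negative).

The light background has become dark and every shape's color is its complement — a photographic negative.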